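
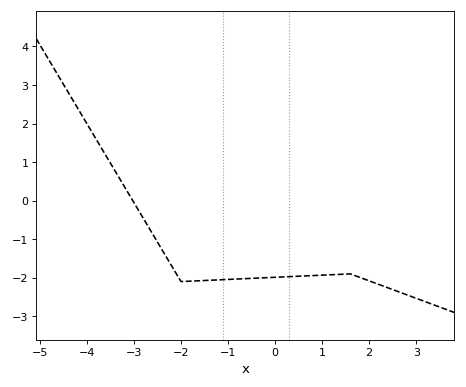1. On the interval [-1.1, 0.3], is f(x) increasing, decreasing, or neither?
increasing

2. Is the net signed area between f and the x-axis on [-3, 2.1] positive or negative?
negative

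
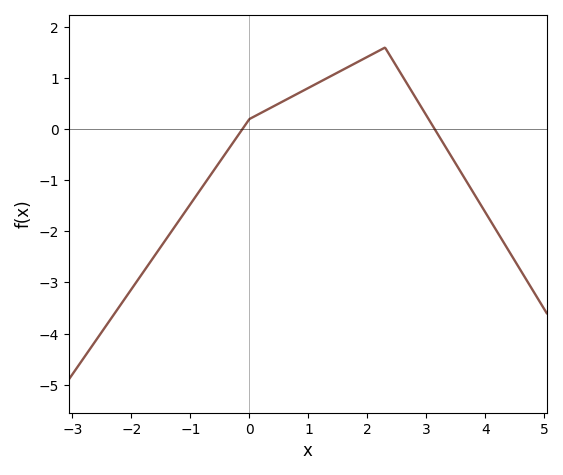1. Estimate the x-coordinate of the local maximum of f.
2.3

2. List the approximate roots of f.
-0.12, 3.14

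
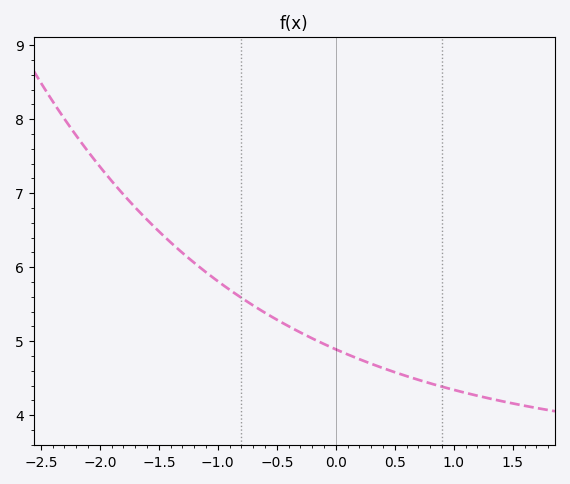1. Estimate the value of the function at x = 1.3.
4.23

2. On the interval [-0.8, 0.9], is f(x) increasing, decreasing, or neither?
decreasing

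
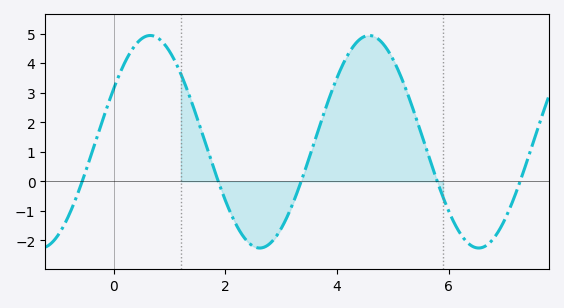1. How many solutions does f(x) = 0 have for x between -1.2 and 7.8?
5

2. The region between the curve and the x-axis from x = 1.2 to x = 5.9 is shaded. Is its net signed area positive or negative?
positive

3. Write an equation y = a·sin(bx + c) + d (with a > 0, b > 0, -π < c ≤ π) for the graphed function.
y = 3.6sin(1.6x + 0.53) + 1.34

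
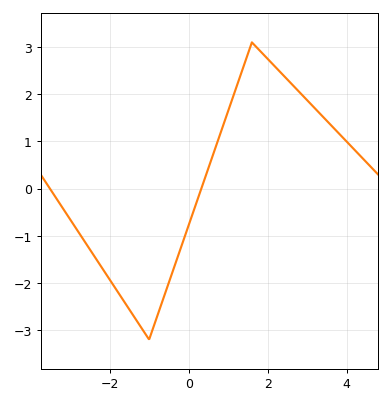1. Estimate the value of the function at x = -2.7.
-1.03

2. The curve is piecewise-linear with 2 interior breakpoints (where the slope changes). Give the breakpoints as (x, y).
(-1, -3.2); (1.6, 3.1)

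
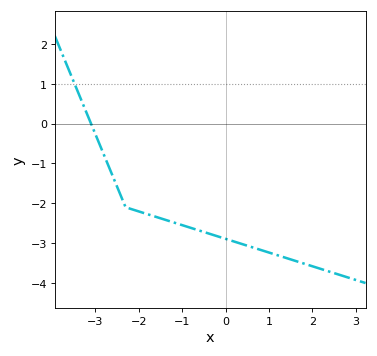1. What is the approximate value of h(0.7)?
-3.13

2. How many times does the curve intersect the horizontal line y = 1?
1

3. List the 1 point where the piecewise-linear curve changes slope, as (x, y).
(-2.3, -2.1)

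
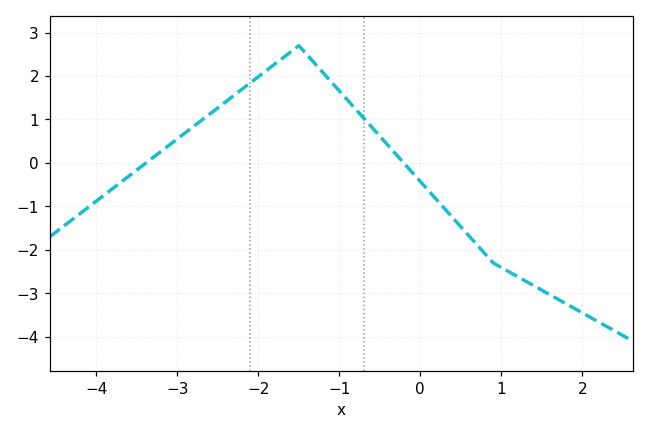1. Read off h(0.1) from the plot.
-0.6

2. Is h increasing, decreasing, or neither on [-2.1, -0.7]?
neither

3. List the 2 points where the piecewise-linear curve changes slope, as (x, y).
(-1.5, 2.7); (0.9, -2.3)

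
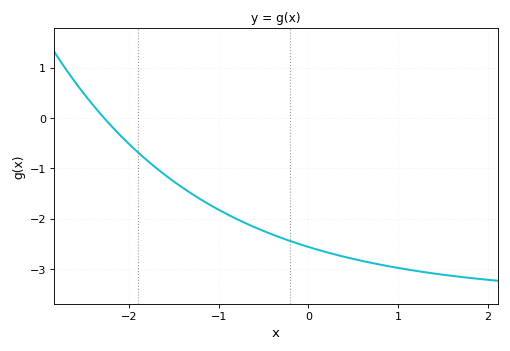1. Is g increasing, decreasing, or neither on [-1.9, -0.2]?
decreasing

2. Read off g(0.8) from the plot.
-2.91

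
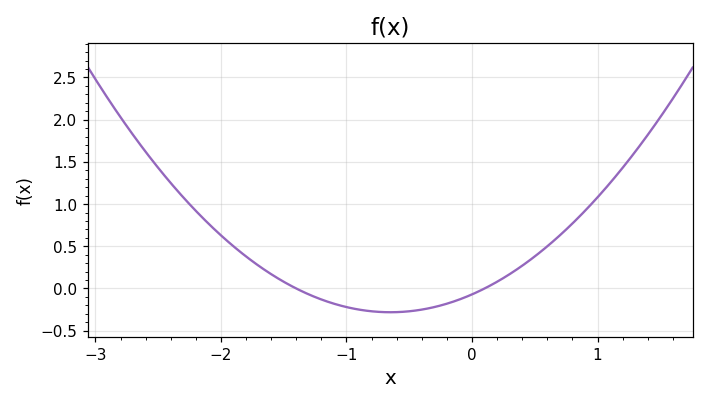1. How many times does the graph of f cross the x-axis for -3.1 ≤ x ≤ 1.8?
2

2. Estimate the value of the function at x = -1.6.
0.17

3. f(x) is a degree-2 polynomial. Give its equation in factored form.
y = 0.5(x + 1.4)(x - 0.1)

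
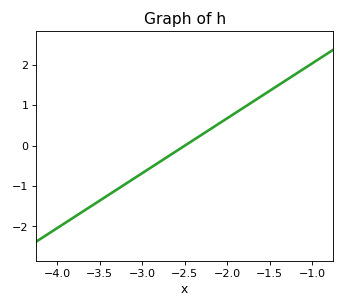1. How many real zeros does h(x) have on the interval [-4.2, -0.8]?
1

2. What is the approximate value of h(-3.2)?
-0.952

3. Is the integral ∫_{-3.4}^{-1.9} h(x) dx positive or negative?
negative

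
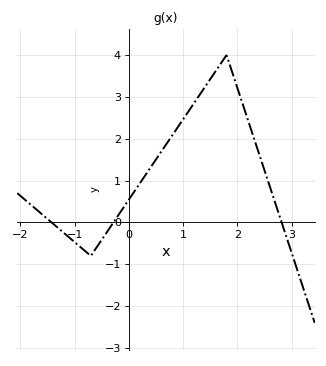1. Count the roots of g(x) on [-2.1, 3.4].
3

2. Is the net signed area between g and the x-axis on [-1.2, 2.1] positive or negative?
positive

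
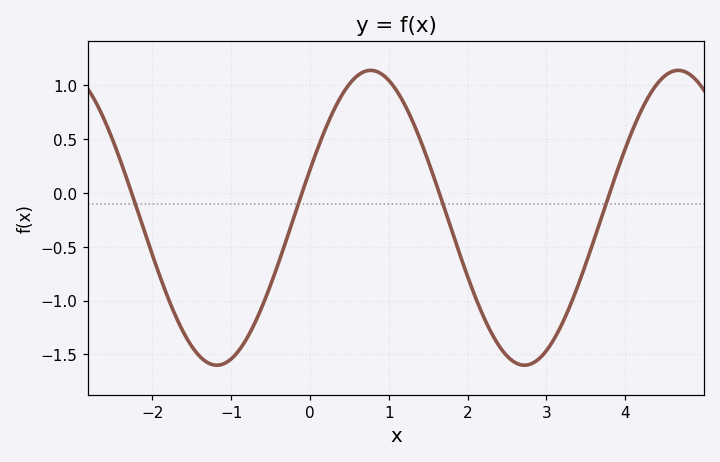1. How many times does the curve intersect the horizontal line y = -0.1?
4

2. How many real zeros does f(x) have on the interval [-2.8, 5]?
4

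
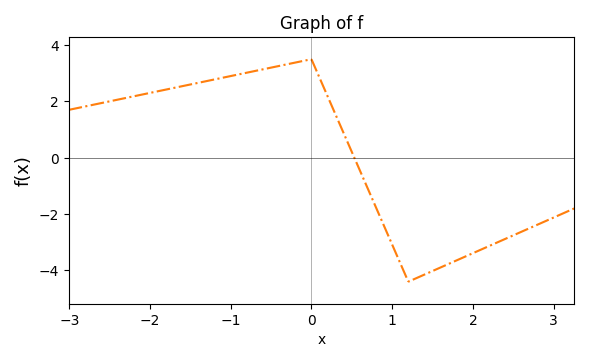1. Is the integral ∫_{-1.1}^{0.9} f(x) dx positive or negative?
positive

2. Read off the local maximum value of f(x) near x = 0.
3.4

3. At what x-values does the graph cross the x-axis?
0.5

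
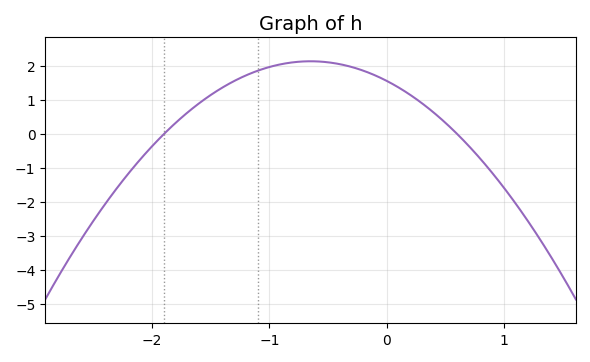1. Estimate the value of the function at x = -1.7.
0.63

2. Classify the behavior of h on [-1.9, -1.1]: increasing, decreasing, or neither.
increasing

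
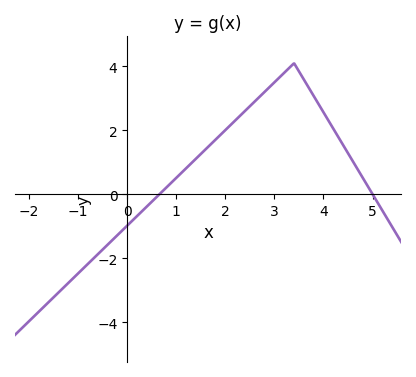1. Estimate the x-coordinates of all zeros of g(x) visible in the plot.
0.656, 5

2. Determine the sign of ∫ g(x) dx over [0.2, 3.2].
positive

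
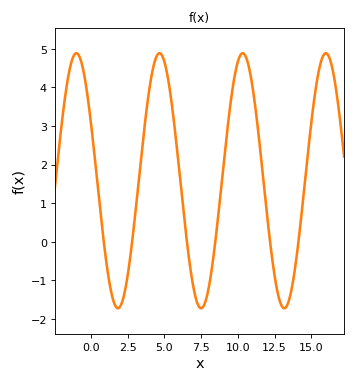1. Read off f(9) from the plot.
1.9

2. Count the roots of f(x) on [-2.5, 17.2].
6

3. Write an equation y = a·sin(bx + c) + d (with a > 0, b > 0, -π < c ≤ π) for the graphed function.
y = 3.3sin(1.1x + 2.7) + 1.58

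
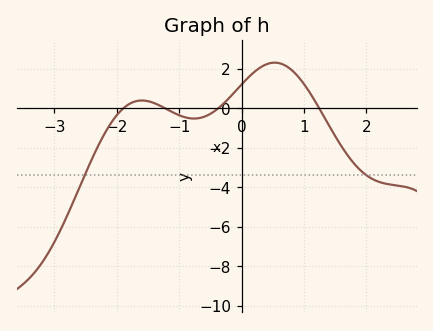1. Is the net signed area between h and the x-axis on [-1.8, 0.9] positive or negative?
positive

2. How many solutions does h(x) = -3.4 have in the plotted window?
2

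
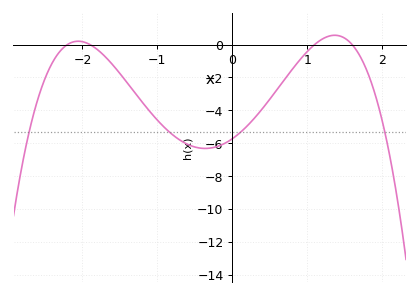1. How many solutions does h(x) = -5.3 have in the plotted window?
4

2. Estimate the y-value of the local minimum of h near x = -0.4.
-6.32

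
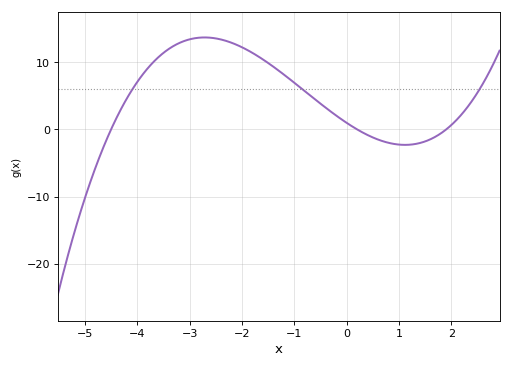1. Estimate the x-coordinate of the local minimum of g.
1.2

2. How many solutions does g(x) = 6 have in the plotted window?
3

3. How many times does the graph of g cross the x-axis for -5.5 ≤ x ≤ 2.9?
3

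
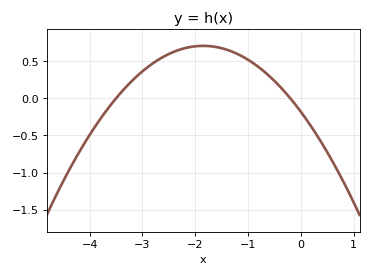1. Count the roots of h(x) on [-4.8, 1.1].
2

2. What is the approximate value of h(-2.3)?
0.655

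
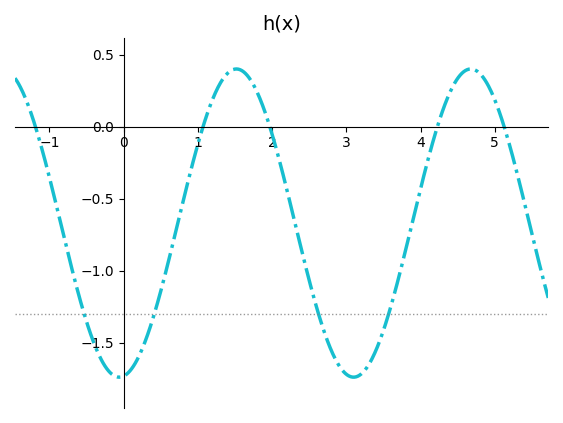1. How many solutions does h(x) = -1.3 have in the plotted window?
4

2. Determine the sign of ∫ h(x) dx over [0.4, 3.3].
negative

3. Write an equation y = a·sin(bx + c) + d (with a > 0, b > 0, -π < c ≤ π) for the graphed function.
y = 1.07sin(1.99x - 1.45) - 0.67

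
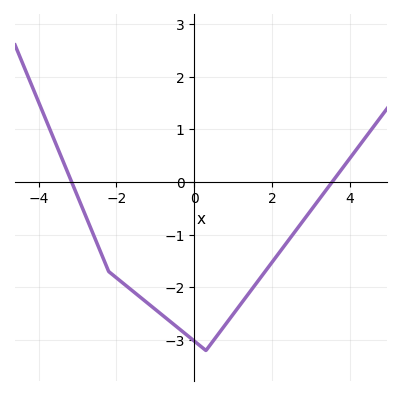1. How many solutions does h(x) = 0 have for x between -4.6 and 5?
2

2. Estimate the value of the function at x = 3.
-0.5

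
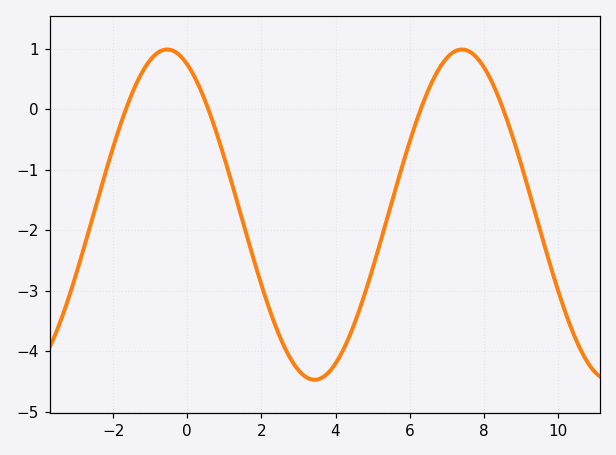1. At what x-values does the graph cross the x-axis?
-1.6, 0.6, 6.2, 8.6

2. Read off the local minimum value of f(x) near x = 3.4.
-4.5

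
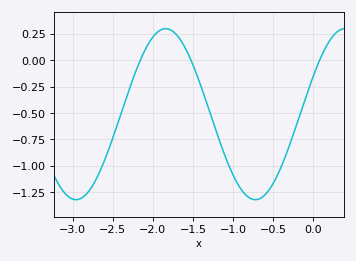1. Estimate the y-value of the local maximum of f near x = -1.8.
0.3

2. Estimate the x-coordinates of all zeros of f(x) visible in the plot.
-2.16, -1.52, 0.078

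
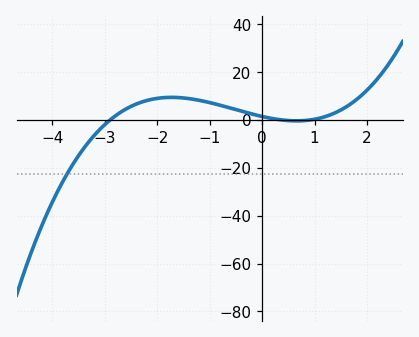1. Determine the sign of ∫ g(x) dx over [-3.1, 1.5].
positive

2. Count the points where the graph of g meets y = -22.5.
1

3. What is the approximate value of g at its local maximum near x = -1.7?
10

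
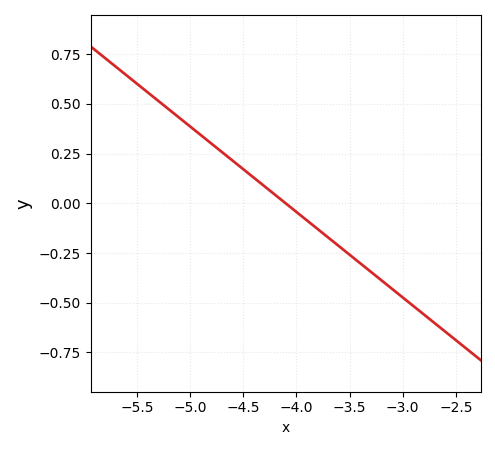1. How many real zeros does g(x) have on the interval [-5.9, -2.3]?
1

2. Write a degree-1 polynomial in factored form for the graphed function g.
y = -0.43(x + 4.1)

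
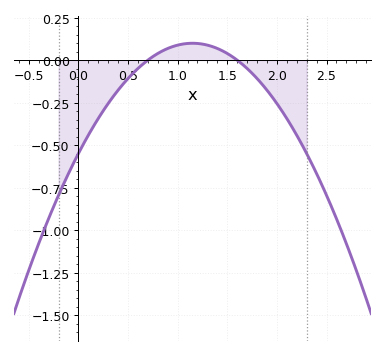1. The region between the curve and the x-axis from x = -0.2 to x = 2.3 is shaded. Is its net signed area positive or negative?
negative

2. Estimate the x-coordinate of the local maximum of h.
1.15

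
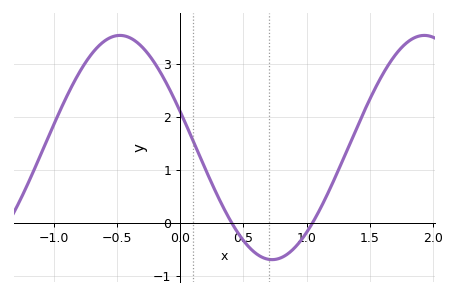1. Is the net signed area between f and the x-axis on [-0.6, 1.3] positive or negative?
positive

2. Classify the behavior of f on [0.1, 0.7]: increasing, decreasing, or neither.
decreasing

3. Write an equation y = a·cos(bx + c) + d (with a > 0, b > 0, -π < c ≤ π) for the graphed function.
y = 2.12cos(2.6x + 1.2) + 1.42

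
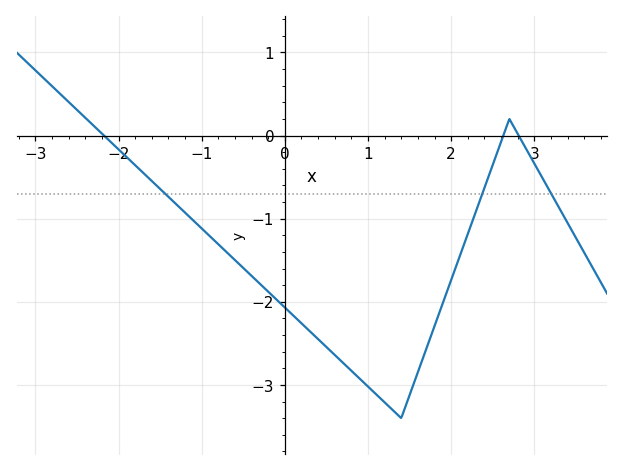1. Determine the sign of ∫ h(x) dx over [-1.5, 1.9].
negative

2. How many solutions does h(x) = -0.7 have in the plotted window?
3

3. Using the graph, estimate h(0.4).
-2.45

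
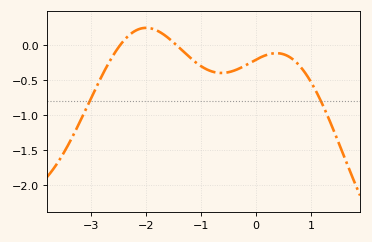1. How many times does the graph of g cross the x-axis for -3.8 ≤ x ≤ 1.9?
2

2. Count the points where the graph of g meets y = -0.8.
2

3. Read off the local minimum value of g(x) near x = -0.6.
-0.4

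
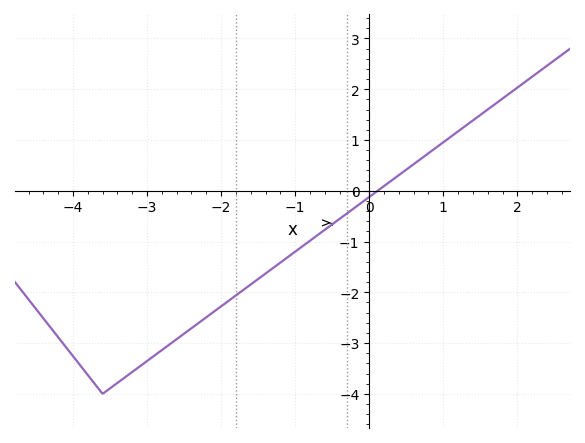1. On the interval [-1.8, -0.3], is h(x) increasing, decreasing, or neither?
increasing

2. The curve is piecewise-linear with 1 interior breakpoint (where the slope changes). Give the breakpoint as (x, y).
(-3.6, -4)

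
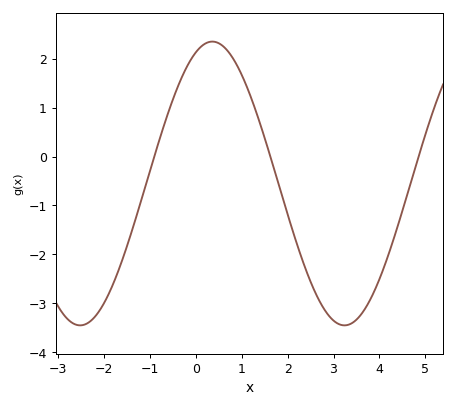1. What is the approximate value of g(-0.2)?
1.8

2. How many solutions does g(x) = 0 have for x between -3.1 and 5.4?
3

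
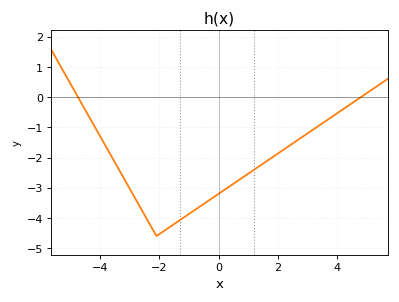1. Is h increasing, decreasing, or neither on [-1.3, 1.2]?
increasing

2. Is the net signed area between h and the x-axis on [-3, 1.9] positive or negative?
negative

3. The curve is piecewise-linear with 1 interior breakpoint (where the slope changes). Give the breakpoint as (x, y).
(-2.1, -4.6)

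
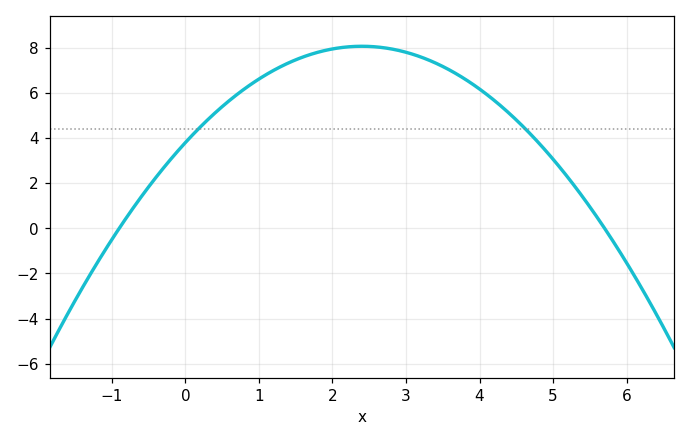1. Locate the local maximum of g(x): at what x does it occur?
2.4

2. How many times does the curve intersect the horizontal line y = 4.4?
2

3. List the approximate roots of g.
-0.9, 5.7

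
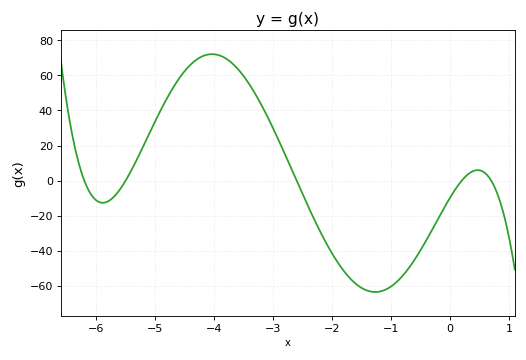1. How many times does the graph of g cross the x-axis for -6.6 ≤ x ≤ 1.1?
5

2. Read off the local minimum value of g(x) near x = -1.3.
-63.5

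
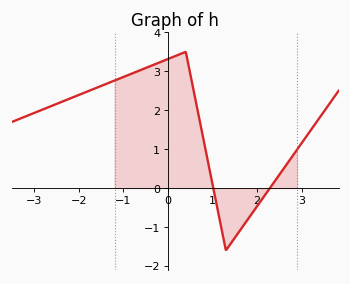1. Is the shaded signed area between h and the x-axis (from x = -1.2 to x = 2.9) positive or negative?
positive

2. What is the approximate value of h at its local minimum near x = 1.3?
-1.6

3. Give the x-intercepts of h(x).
1, 2.3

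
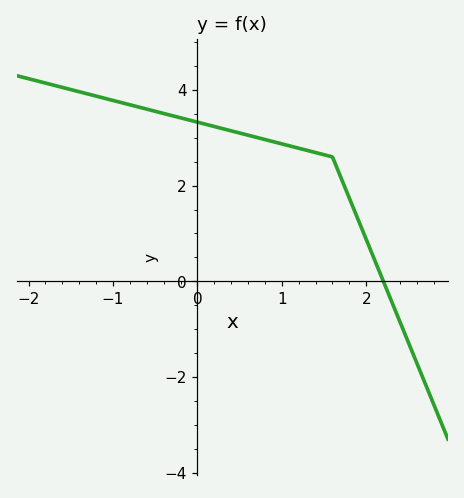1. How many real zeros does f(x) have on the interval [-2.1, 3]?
1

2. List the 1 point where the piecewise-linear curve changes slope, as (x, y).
(1.6, 2.6)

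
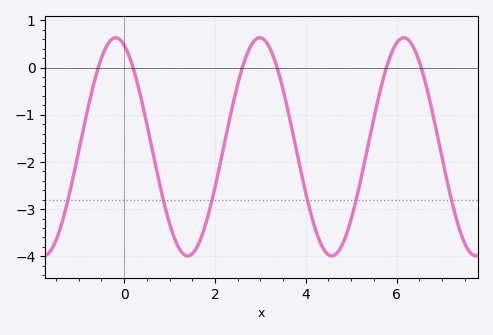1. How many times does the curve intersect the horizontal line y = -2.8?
6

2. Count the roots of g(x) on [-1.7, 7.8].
6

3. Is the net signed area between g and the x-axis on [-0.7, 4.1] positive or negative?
negative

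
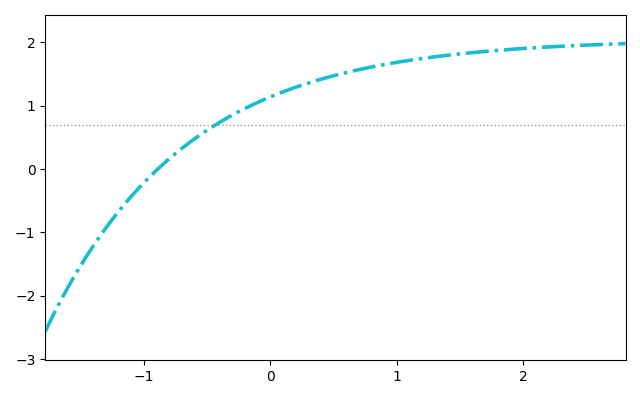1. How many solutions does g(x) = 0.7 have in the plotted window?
1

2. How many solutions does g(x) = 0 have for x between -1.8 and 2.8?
1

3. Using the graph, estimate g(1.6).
1.8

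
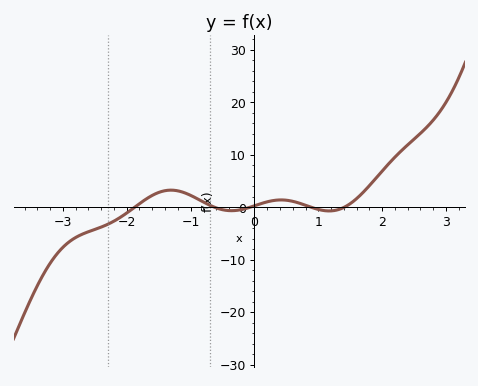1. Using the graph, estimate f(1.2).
-0.703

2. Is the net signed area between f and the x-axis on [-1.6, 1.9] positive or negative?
positive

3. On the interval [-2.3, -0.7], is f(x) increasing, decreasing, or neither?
neither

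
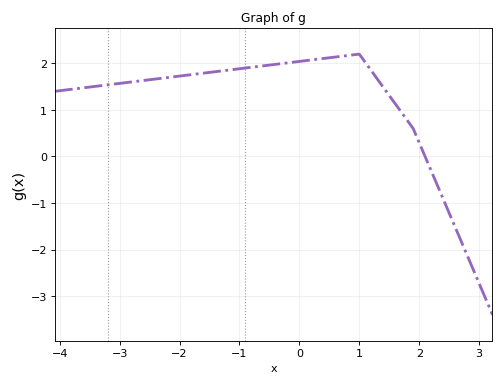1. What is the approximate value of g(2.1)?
-0.005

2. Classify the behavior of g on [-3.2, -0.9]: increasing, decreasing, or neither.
increasing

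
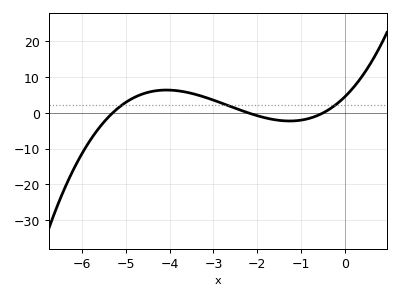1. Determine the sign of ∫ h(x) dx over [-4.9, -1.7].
positive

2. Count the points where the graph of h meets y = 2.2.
3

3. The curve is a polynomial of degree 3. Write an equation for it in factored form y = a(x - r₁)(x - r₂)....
y = 0.78(x + 5.3)(x + 2.2)(x + 0.5)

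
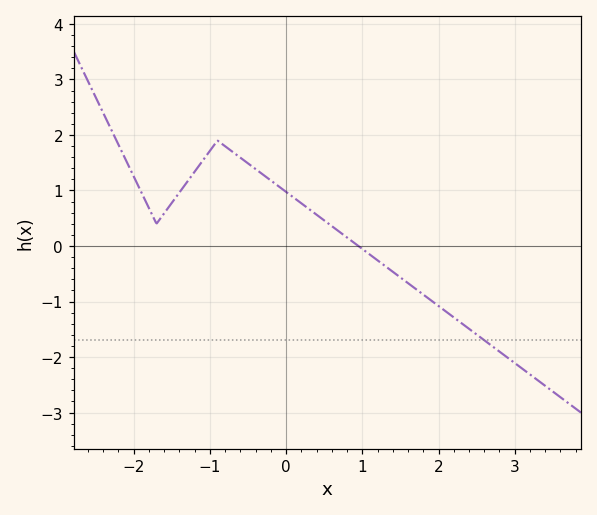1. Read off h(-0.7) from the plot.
1.7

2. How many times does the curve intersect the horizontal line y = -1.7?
1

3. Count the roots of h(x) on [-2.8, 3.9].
1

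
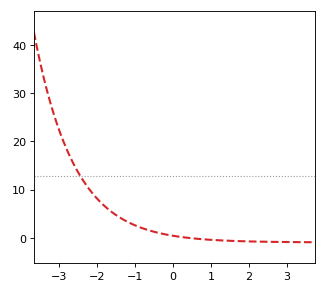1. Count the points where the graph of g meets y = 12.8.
1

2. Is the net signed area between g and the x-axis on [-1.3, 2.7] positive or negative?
positive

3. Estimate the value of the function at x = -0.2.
0.745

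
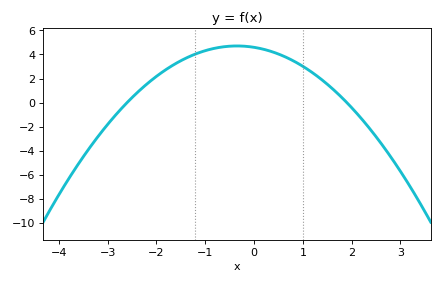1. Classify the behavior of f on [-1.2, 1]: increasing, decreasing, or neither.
neither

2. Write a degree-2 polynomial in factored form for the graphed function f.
y = -0.93(x + 2.6)(x - 1.9)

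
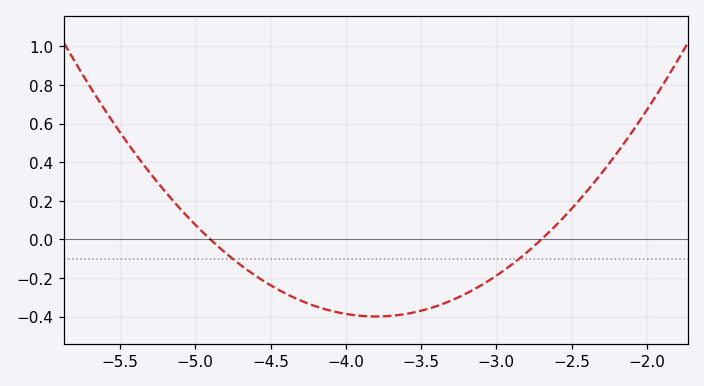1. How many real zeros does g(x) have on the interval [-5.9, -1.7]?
2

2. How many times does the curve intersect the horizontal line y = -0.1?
2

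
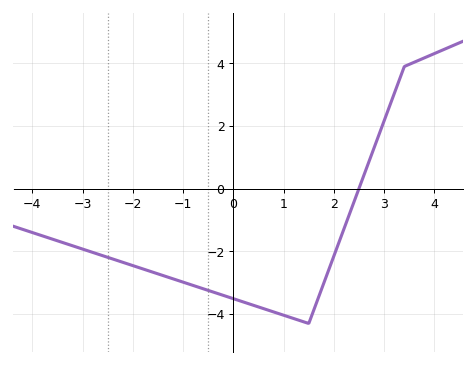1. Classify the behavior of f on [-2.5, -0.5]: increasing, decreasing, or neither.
decreasing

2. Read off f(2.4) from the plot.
-0.416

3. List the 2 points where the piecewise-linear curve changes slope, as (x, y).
(1.5, -4.3); (3.4, 3.9)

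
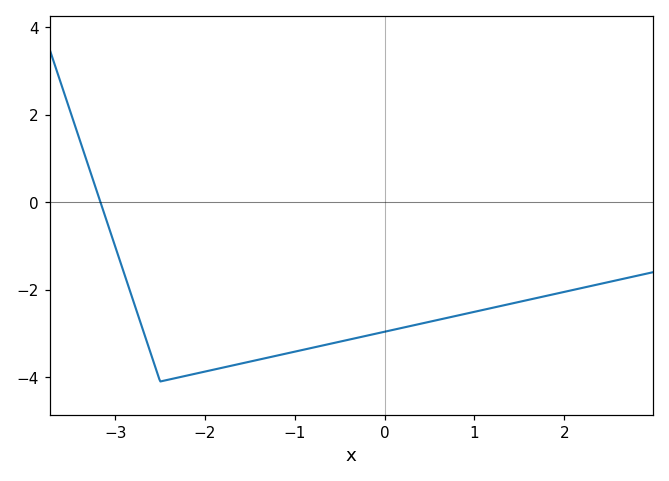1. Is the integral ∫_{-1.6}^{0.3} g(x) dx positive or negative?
negative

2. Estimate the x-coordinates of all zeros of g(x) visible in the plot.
-3.16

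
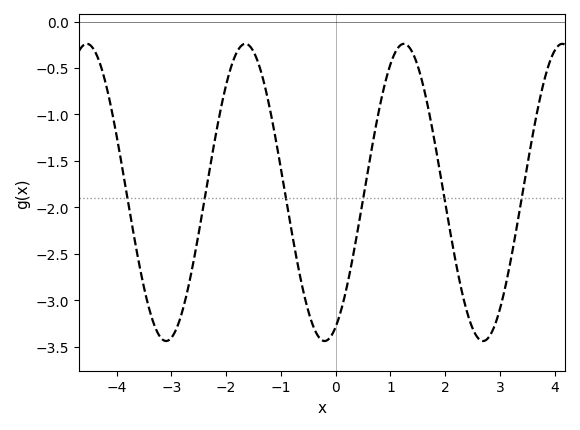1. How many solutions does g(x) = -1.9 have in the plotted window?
6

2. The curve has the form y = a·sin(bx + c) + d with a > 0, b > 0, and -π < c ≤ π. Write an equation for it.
y = 1.6sin(2.17x - 1.13) - 1.84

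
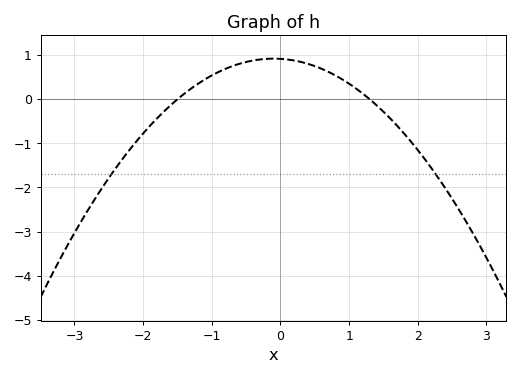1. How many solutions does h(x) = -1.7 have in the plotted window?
2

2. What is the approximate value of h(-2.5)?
-1.8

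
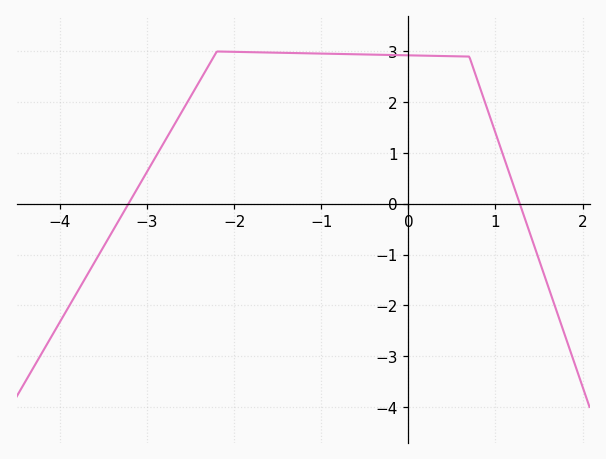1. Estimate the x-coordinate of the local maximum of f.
-2.2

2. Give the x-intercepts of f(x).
-3.21, 1.28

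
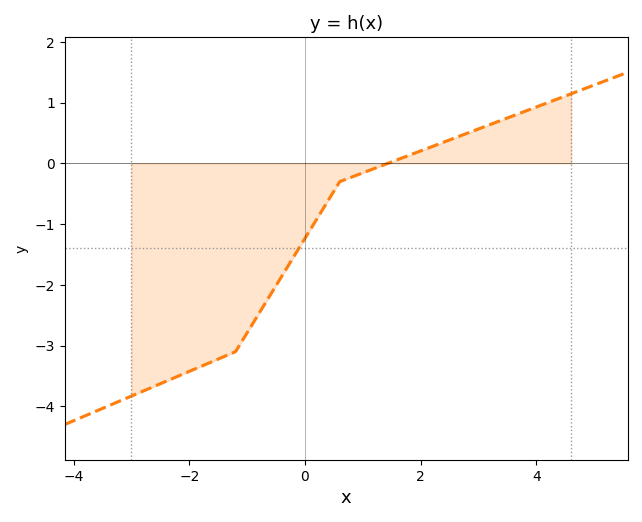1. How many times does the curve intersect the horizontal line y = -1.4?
1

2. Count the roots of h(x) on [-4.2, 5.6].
1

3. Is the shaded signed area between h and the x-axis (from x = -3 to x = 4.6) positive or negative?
negative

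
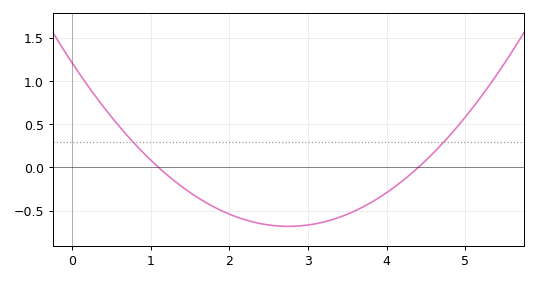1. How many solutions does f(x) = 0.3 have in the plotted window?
2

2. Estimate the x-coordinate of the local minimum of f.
2.8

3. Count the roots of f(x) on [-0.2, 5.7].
2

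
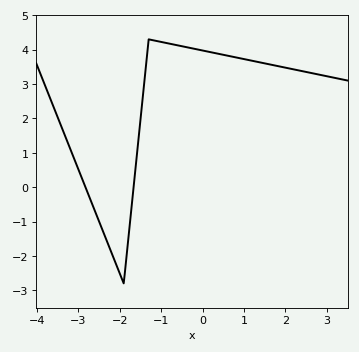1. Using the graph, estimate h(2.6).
3.33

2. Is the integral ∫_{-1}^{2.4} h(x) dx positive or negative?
positive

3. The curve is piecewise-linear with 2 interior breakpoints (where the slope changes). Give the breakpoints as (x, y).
(-1.9, -2.8); (-1.3, 4.3)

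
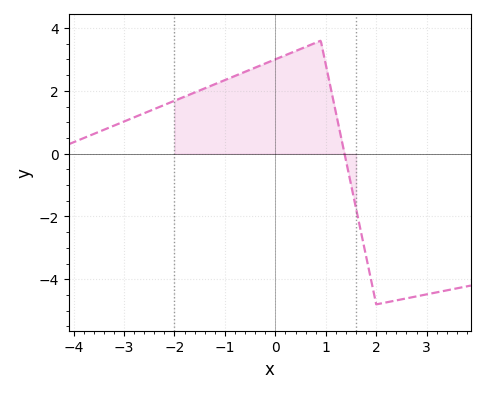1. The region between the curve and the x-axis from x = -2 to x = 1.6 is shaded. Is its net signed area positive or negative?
positive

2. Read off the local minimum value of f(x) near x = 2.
-4.8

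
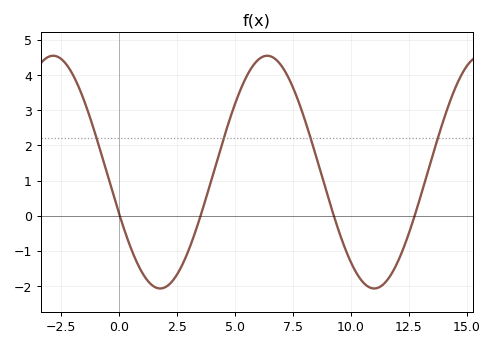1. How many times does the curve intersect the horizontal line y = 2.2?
4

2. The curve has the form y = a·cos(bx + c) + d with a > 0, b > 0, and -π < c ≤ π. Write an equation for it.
y = 3.31cos(0.68x + 1.9) + 1.24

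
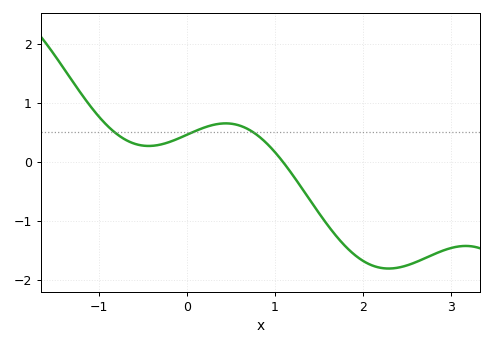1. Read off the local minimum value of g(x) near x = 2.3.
-1.81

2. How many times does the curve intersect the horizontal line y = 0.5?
3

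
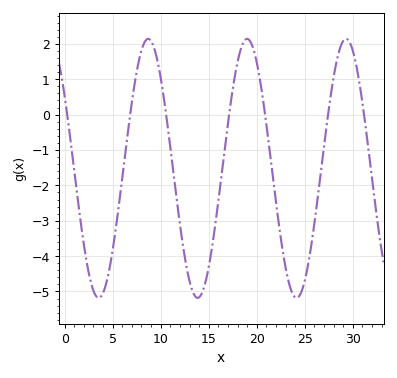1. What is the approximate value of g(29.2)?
2.1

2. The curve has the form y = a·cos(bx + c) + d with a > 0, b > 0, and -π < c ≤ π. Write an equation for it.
y = 3.66cos(0.61x + 0.98) - 1.52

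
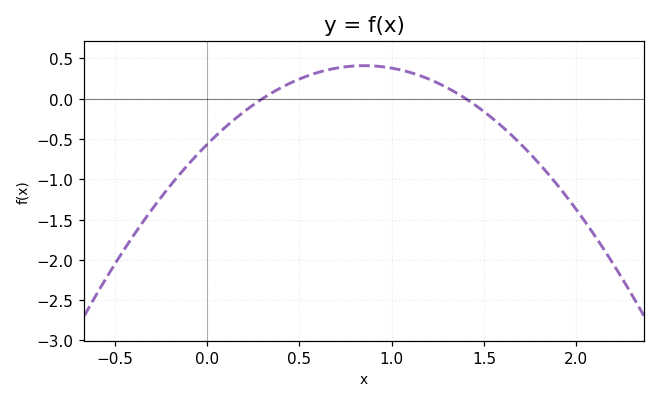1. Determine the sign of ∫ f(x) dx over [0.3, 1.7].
positive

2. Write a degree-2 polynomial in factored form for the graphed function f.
y = -1.35(x - 0.3)(x - 1.4)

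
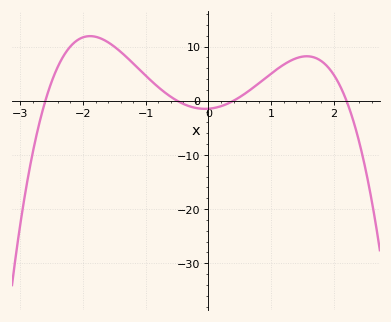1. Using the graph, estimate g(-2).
12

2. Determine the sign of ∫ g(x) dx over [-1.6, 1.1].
positive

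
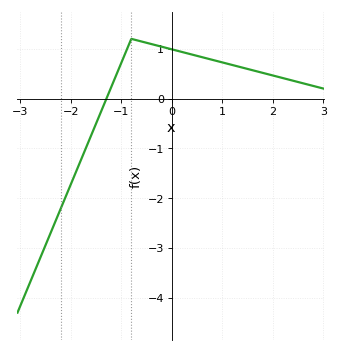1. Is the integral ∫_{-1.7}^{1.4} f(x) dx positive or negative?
positive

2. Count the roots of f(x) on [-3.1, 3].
1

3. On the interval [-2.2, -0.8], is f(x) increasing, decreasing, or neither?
increasing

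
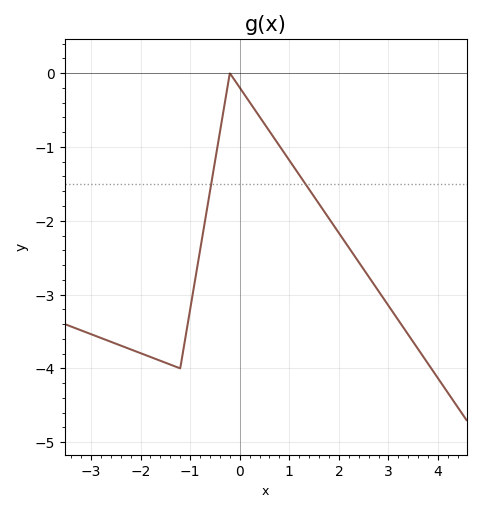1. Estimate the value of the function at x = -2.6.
-3.64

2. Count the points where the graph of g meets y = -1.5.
2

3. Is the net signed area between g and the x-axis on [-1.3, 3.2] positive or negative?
negative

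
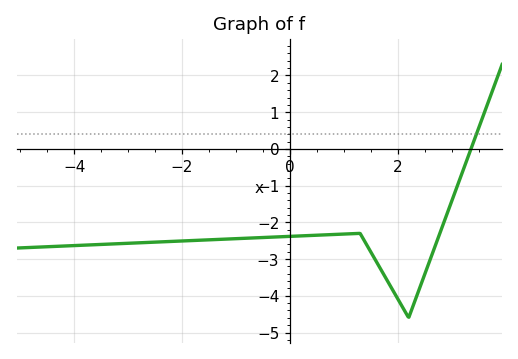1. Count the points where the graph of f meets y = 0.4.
1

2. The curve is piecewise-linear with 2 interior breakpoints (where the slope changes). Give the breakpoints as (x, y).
(1.3, -2.3); (2.2, -4.6)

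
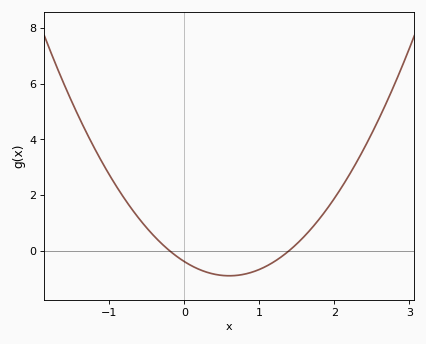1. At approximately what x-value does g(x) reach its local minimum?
0.6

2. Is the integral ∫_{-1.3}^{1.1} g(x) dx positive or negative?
positive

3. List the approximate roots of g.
-0.2, 1.4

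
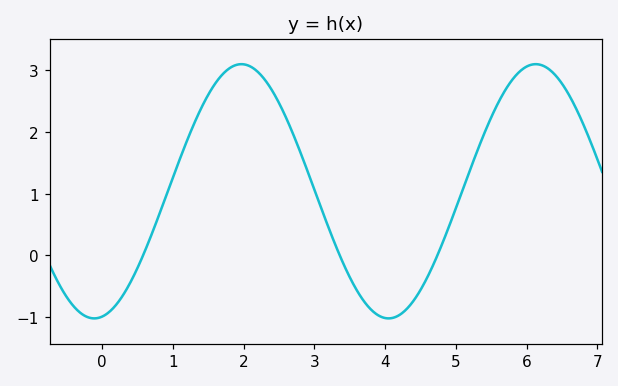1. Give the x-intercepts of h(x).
0.577, 3.36, 4.74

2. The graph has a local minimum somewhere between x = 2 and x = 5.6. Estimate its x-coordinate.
4.05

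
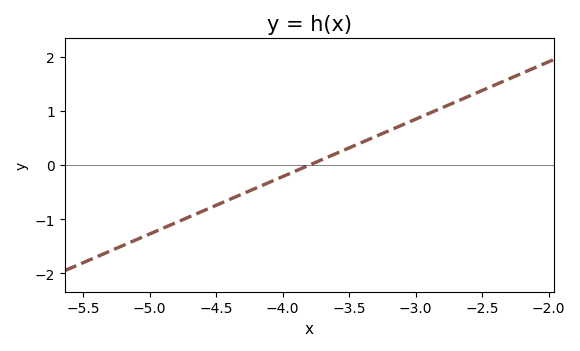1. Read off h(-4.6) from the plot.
-0.8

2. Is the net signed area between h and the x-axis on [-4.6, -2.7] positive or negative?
positive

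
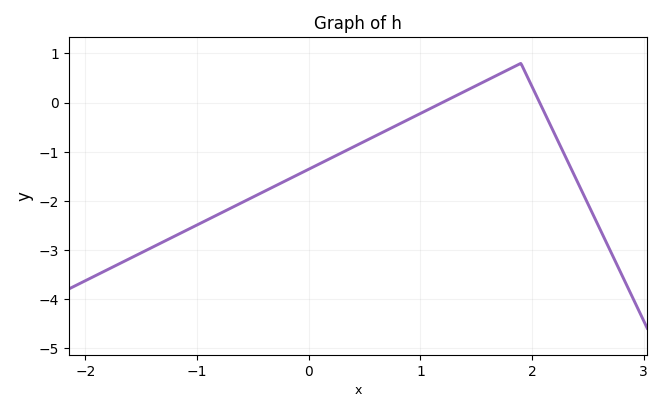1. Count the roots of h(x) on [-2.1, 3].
2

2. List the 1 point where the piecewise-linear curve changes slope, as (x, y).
(1.9, 0.8)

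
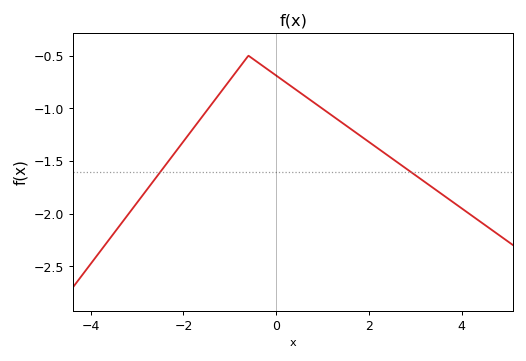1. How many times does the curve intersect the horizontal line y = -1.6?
2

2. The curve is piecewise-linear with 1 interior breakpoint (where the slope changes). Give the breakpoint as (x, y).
(-0.6, -0.5)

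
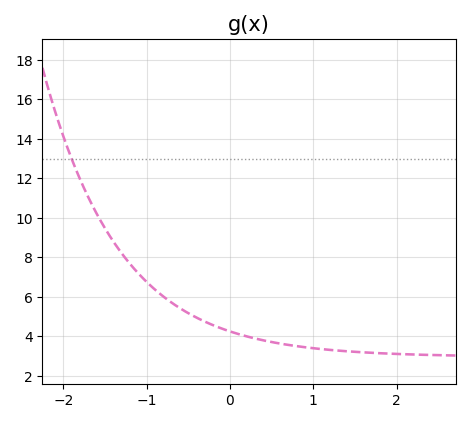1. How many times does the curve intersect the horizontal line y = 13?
1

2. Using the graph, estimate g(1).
3.4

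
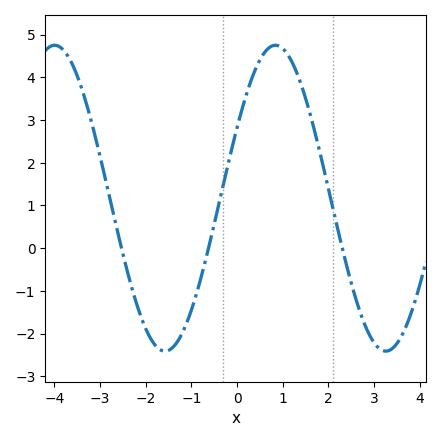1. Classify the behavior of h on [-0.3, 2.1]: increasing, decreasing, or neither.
neither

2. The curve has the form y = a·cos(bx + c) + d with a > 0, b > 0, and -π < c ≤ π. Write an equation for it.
y = 3.58cos(1.3x - 1.09) + 1.17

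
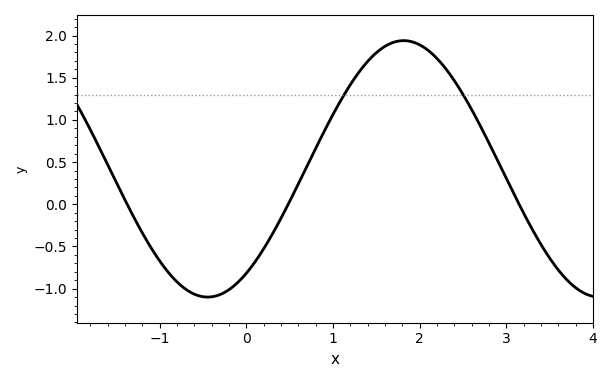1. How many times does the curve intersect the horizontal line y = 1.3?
2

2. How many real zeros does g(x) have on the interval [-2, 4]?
3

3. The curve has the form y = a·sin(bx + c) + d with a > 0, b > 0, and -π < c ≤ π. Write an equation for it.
y = 1.52sin(1.4x - 0.95) + 0.42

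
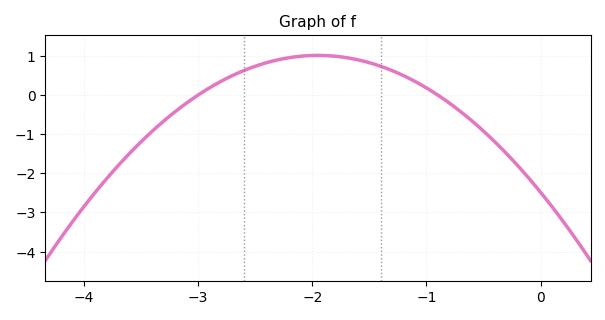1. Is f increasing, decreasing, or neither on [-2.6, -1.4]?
neither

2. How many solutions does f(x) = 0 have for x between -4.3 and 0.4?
2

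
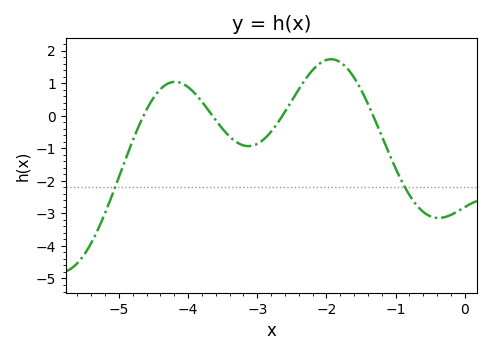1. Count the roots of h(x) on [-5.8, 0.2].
4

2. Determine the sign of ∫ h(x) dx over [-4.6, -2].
positive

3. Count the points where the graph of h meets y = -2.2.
2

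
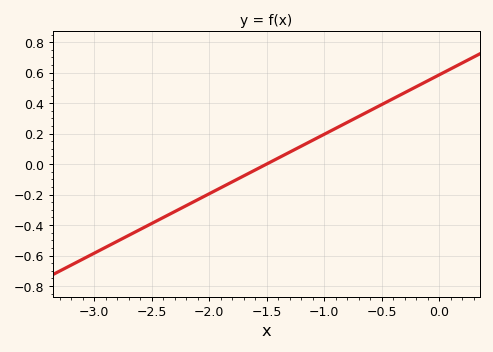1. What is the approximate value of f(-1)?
0.195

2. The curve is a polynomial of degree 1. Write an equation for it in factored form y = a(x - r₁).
y = 0.39(x + 1.5)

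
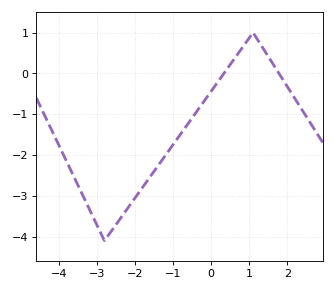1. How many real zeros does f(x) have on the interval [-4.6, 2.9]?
2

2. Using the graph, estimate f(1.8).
-0.031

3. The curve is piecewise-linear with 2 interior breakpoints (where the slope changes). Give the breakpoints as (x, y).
(-2.8, -4.1); (1.1, 1)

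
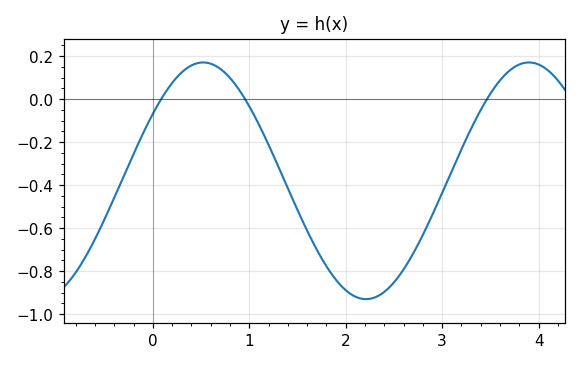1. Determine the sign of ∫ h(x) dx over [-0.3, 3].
negative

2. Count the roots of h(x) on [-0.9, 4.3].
3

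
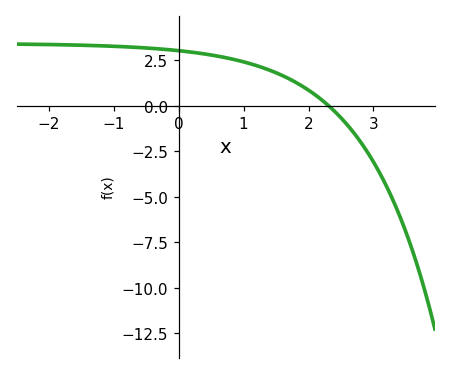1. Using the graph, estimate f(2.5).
-0.671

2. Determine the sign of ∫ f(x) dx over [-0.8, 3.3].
positive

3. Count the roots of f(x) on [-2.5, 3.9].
1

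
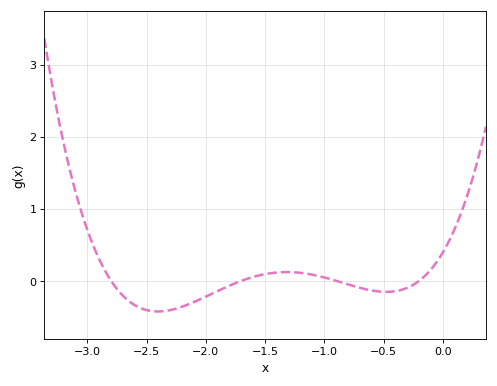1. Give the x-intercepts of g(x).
-2.8, -1.7, -0.9, -0.2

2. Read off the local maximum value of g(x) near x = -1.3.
0.122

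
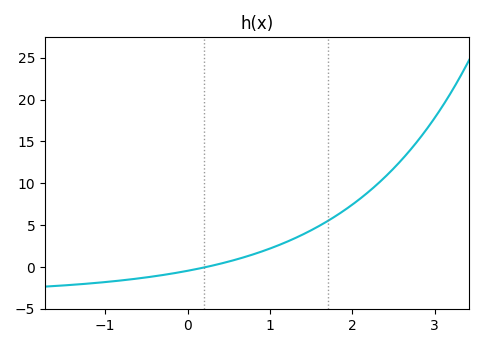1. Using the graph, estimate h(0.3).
0.148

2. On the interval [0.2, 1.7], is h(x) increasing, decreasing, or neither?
increasing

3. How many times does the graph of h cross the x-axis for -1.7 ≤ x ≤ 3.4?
1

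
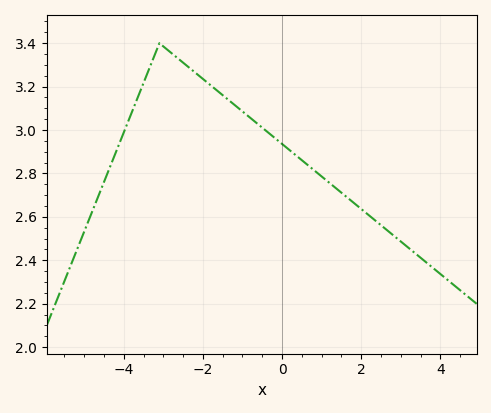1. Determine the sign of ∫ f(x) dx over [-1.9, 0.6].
positive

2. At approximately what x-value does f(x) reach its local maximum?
-3.1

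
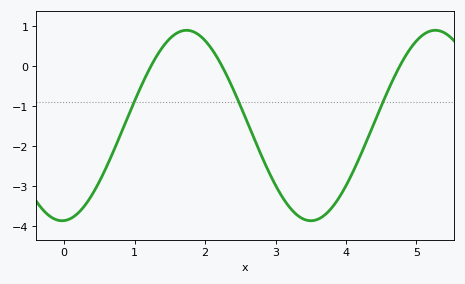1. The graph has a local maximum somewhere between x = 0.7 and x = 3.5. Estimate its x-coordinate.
1.74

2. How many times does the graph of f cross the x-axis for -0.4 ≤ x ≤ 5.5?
3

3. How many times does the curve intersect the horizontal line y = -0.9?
3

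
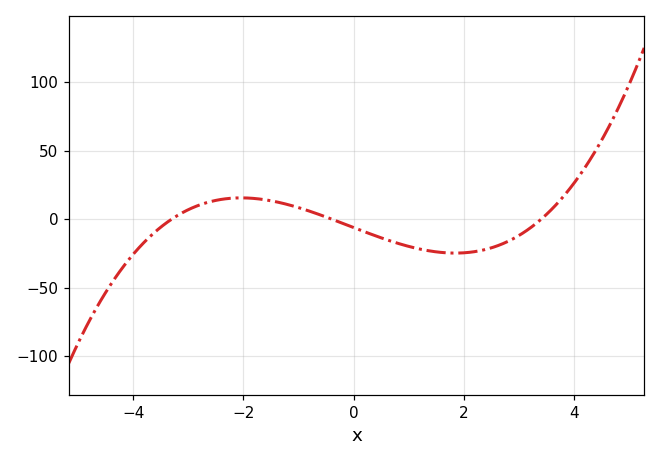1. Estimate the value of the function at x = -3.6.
-9.27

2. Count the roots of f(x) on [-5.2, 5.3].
3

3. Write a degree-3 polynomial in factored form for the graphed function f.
y = 1.38(x + 3.3)(x + 0.4)(x - 3.4)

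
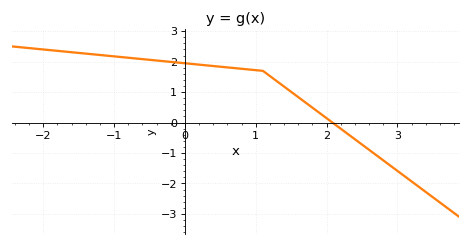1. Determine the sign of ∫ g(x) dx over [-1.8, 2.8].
positive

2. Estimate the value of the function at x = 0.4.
1.9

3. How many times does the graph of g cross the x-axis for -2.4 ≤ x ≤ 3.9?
1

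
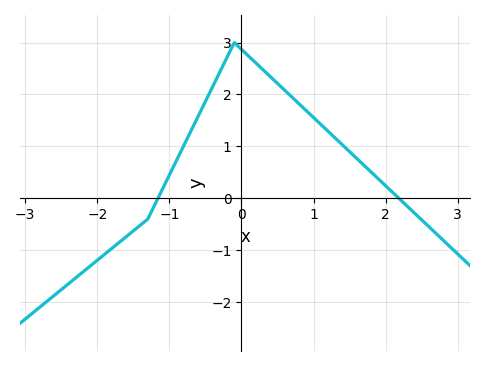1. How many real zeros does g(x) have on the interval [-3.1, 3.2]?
2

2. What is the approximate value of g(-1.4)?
-0.513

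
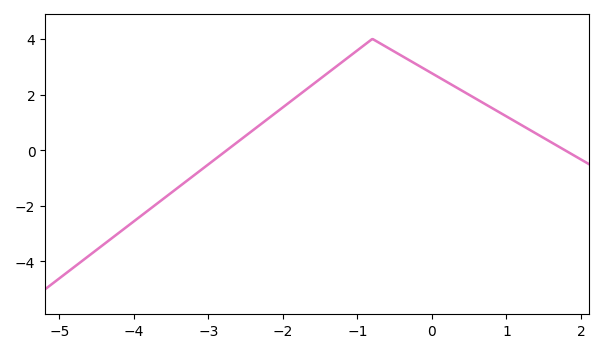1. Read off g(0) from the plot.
2.76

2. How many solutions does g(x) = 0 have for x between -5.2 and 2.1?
2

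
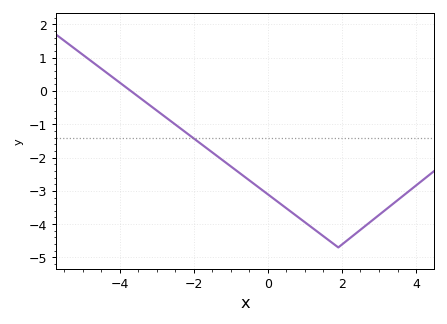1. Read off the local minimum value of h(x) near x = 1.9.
-4.7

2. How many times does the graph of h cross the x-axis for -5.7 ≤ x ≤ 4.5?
1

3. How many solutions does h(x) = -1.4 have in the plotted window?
1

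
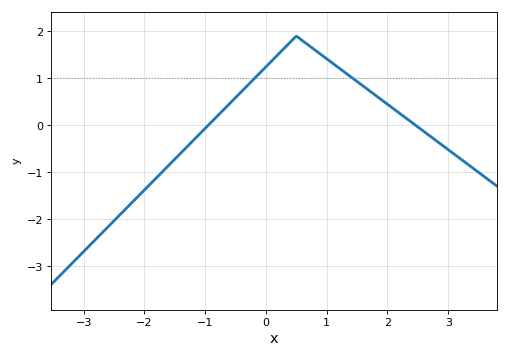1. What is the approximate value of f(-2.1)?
-1.51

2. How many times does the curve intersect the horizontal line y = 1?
2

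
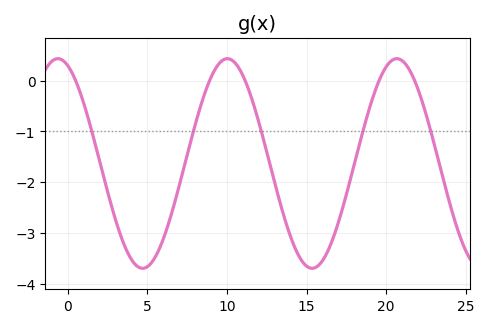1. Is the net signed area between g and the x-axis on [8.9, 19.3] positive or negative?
negative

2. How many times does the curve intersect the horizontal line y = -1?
5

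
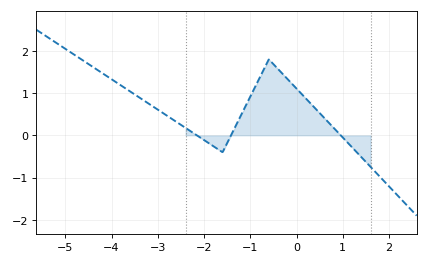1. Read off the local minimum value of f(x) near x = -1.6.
-0.399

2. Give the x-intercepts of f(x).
-2.16, -1.42, 0.955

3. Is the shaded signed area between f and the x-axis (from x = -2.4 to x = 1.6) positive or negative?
positive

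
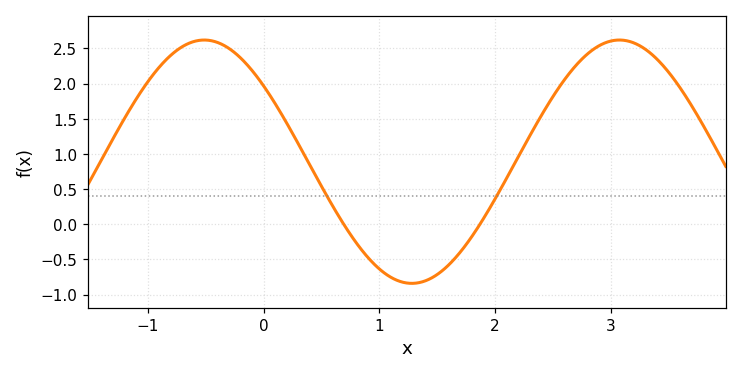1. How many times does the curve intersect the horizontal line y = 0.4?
2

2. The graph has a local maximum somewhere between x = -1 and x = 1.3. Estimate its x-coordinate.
-0.514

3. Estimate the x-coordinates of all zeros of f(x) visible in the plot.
0.693, 1.87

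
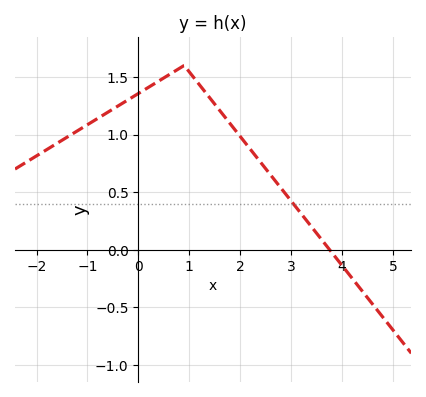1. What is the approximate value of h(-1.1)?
1.05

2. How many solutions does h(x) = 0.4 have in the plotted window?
1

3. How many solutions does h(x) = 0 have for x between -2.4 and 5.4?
1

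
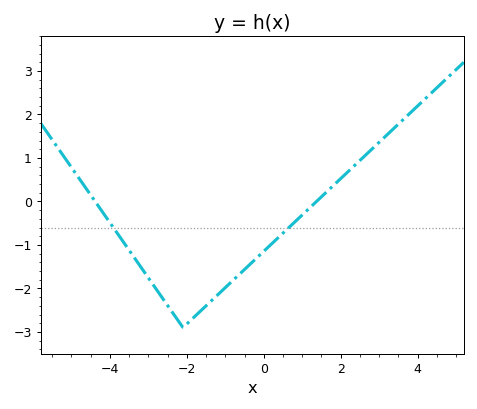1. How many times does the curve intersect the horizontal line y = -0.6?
2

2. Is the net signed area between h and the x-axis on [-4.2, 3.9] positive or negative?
negative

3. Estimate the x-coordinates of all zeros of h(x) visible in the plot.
-4.4, 1.4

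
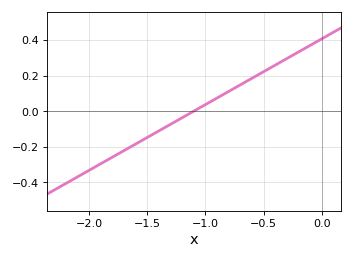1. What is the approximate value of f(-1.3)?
-0.074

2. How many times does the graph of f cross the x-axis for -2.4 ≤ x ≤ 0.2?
1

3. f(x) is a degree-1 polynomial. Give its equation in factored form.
y = 0.37(x + 1.1)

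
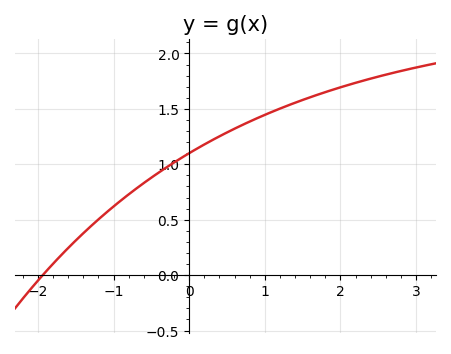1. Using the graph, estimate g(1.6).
1.6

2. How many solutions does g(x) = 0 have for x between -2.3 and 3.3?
1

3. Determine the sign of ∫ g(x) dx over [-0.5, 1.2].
positive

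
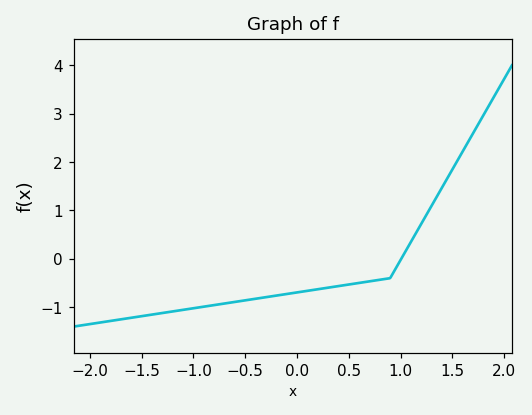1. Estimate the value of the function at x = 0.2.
-0.629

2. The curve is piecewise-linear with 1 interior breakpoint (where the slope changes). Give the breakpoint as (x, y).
(0.9, -0.4)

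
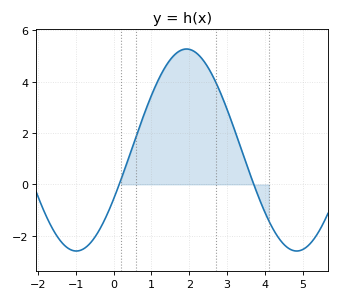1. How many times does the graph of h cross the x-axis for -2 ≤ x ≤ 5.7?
2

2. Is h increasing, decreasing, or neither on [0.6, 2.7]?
neither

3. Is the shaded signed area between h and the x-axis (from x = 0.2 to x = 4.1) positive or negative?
positive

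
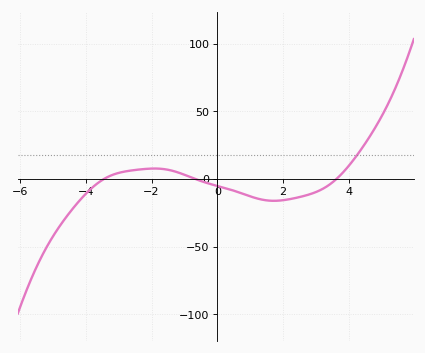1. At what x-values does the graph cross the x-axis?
-3.45, -0.671, 3.63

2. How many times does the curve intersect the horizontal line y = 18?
1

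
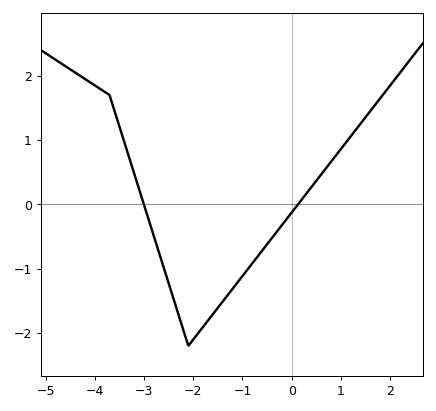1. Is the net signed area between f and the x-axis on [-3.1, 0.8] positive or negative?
negative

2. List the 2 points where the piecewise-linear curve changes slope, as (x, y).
(-3.7, 1.7); (-2.1, -2.2)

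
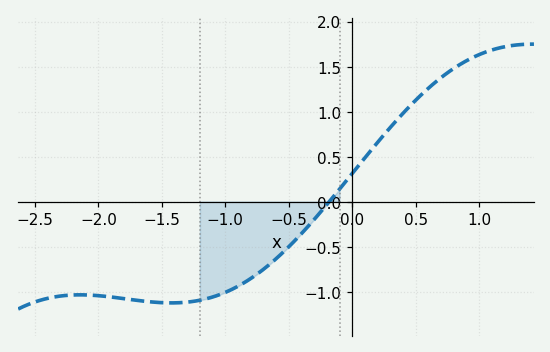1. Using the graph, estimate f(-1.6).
-1.11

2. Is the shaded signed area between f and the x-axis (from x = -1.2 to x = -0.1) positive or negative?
negative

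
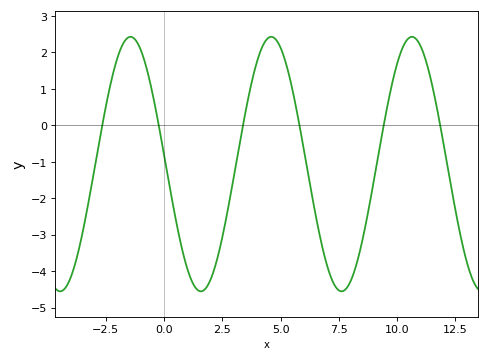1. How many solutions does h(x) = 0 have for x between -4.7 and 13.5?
6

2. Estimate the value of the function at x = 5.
2.13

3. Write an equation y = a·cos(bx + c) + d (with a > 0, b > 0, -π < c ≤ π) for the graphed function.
y = 3.49cos(1.04x + 1.5) - 1.06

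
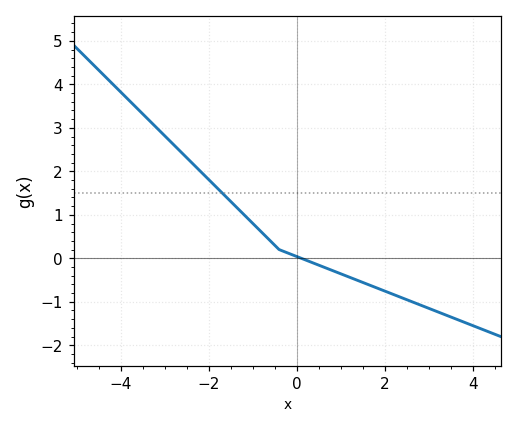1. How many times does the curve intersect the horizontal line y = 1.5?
1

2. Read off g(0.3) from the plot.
-0.1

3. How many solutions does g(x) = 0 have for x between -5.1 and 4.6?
1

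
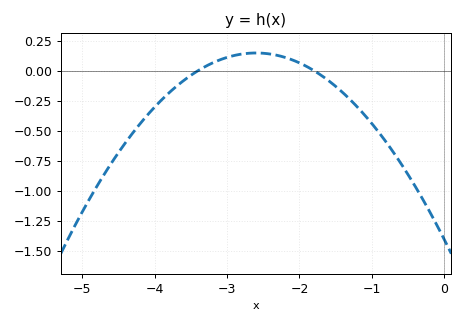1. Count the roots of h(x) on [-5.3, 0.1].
2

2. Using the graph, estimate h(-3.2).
0.064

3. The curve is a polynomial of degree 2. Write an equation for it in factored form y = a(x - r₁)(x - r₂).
y = -0.23(x + 3.4)(x + 1.8)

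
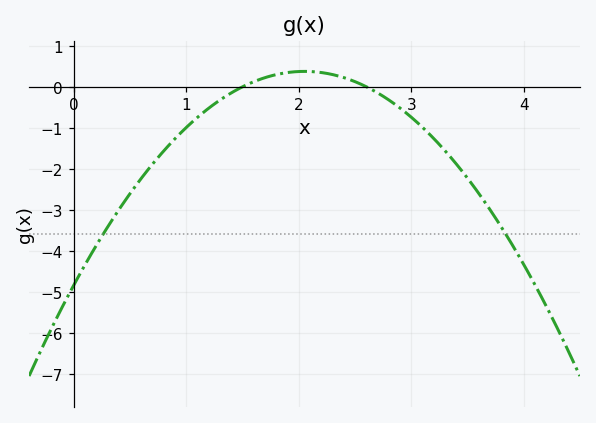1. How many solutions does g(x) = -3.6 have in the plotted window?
2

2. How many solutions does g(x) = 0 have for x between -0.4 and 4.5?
2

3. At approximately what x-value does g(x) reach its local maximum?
2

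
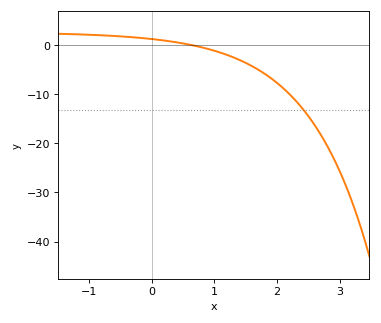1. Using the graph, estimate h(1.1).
-1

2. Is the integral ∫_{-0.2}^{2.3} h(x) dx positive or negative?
negative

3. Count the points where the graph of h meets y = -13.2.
1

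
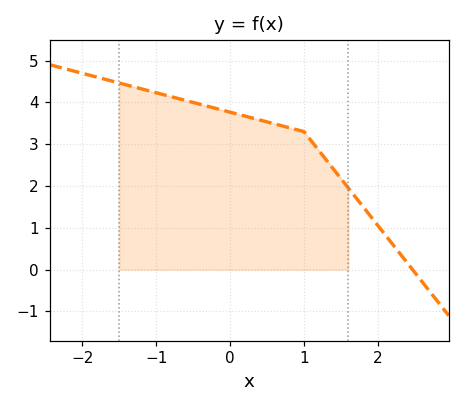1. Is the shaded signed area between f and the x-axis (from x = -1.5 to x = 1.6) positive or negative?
positive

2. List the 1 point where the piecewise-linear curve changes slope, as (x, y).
(1, 3.3)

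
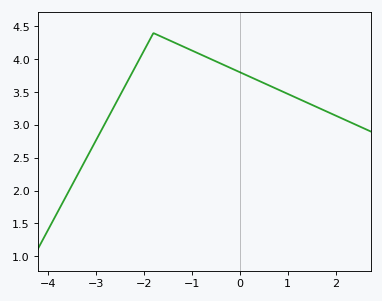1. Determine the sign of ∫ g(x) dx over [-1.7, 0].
positive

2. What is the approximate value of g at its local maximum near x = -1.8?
4.4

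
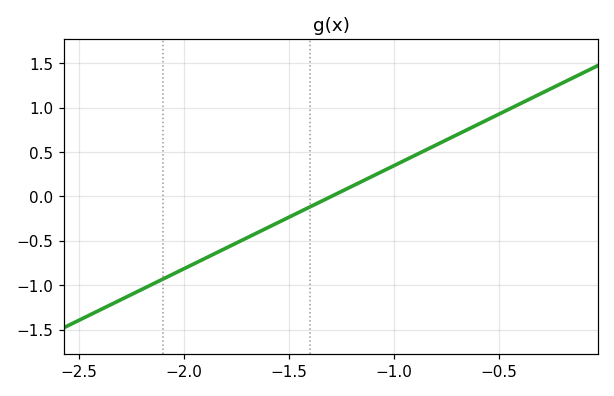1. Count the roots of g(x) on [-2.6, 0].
1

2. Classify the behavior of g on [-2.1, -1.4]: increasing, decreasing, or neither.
increasing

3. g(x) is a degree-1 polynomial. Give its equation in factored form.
y = 1.16(x + 1.3)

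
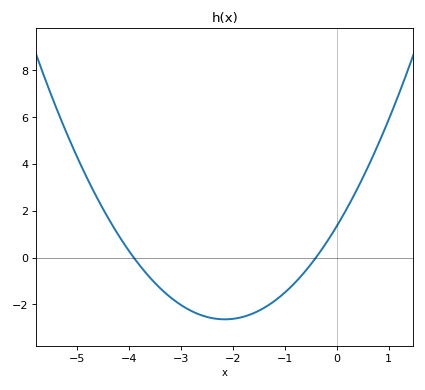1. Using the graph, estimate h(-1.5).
-2.27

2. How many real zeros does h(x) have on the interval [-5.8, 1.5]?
2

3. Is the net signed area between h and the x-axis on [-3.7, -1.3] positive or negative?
negative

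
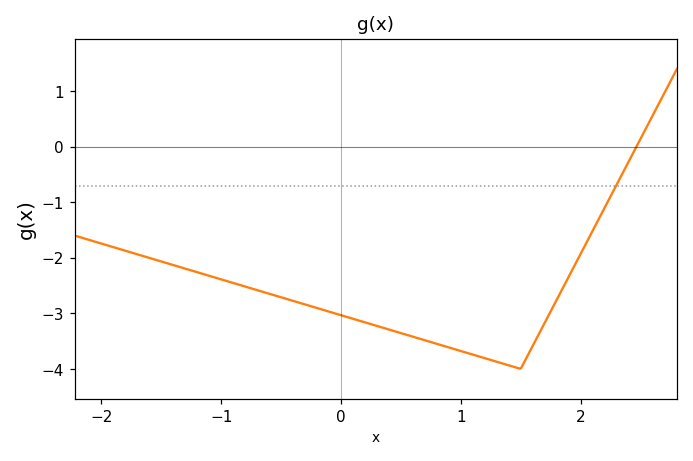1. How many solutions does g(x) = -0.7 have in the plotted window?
1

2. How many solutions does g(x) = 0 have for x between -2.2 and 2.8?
1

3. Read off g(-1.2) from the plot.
-2.3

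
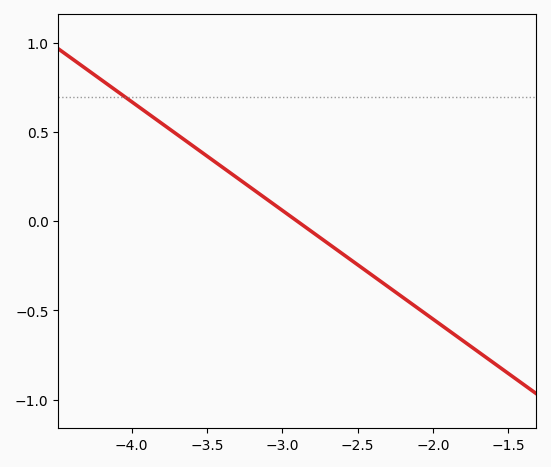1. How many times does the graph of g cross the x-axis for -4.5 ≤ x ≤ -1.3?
1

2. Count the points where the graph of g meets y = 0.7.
1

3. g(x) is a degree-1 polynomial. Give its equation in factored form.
y = -0.61(x + 2.9)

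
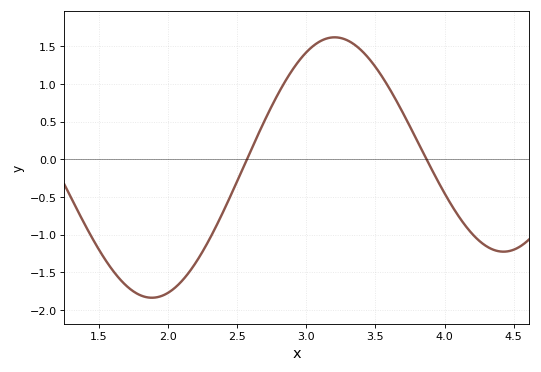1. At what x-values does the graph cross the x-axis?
2.55, 3.85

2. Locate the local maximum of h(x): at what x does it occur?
3.2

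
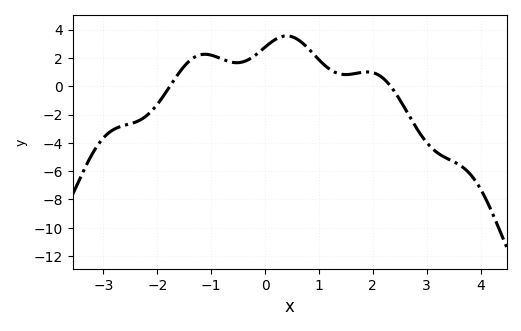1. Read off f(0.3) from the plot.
3.4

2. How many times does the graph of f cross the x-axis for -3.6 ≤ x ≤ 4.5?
2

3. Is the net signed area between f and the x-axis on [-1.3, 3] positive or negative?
positive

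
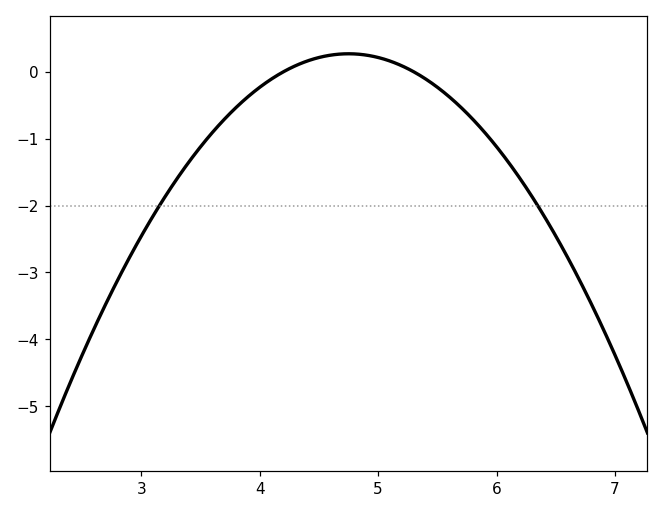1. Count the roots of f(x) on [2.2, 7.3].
2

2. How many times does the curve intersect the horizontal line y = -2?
2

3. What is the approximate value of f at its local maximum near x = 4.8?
0.269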